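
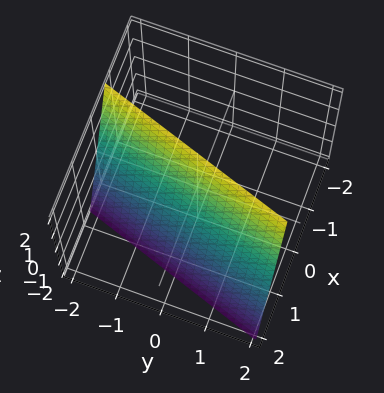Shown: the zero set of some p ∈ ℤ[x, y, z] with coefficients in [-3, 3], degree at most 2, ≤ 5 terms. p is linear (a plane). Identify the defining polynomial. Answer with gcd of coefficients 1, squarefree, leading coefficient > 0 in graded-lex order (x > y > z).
1. The degree is 1 — every cross-section is a straight line — this is a plane.
2. Checking where it meets the axes: it crosses the y-axis at the gridline y = -2; it meets the z-axis at z = 2 (among the integer gridlines).
3. Solving for integer coefficients yields p as stated.

3*x - y + z - 2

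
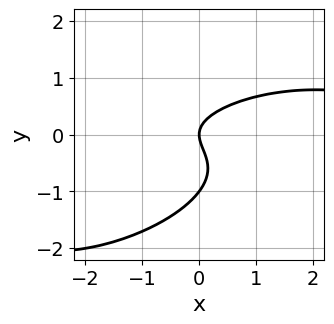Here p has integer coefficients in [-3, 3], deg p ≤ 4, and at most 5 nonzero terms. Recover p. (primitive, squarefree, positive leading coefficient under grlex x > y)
x^2*y - 2*x*y^2 + 3*y^3 + 3*y^2 - 2*x

Degree: a generic line meets the curve in up to 3 points, so deg p = 3.
Against the integer gridlines: it meets the x-axis at x = 0 (among the integer gridlines); the y-axis gridline crossings are at y ∈ {-1, 0}.
Together with the visible shape, these determine p as stated.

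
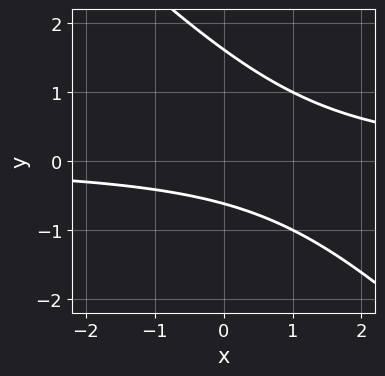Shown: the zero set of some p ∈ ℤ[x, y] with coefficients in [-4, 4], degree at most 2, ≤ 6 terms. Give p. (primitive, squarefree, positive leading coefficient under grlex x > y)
x*y + y^2 - y - 1

(a) The degree is 2 — no degree-1 curve has this shape.
(b) Observable constraints: it misses every integer gridline on the x-axis.
(c) Assembling these constraints gives the stated polynomial.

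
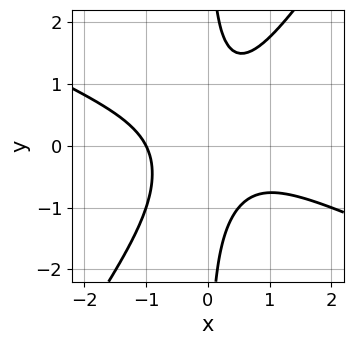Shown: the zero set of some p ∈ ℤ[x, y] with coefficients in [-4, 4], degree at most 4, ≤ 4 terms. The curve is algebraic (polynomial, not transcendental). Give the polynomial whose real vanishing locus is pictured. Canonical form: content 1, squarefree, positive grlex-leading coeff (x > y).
2*x^3 + 3*x^2*y - 3*x*y^2 + 2

The degree is 3 — a generic line meets the curve in up to 3 points.
Against the integer gridlines: it misses every integer gridline on the y-axis; it meets the x-axis at x = -1 (among the integer gridlines).
These observations pin down the coefficients.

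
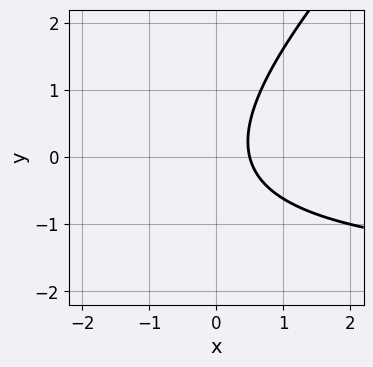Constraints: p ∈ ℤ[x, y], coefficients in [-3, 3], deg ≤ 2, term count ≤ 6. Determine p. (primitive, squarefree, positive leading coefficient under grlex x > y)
x*y - y^2 + 2*x - 1

(a) deg p = 2.
(b) Checking where it meets the axes: no y-intercept at any integer in the box.
(c) Matching integer coefficients to the picture gives p.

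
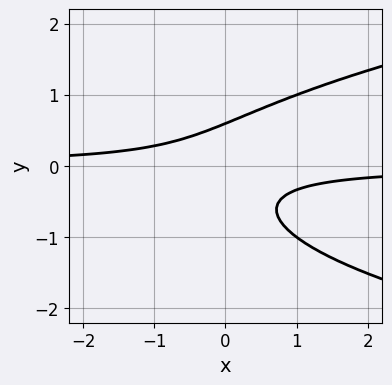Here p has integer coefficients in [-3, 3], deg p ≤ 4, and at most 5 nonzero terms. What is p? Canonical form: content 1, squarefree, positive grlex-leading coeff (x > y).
1. The degree is 3 — no degree-2 curve has this shape.
2. Checking where it meets the axes: the curve avoids every integer x-axis point in the box.
3. Assembling these constraints gives the stated polynomial.

3*y^3 - 3*x*y + y^2 - 1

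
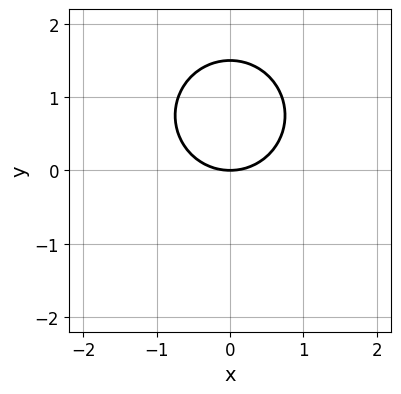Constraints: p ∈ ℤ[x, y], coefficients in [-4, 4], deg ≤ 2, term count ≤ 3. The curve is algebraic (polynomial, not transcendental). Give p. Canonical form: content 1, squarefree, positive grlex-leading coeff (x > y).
2*x^2 + 2*y^2 - 3*y

(a) deg p = 2. A generic line meets the curve in up to 2 points.
(b) Symmetries: mirror symmetry x ↦ −x ⇒ only even powers of x.
(c) Against the integer gridlines: it crosses the y-axis at the gridline y = 0; it crosses the x-axis at the gridline x = 0.
(d) Fitting integer coefficients to these (and the overall shape) gives p.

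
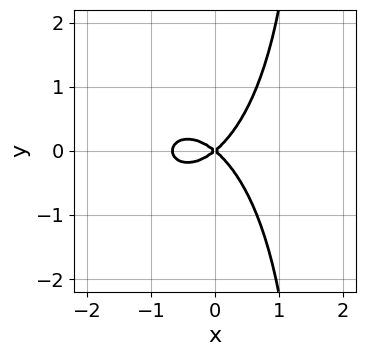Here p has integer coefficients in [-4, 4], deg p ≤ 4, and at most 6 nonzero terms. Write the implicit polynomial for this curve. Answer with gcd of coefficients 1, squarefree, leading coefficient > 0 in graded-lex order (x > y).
3*x^3 + 2*x*y^2 + 2*x^2 - 3*y^2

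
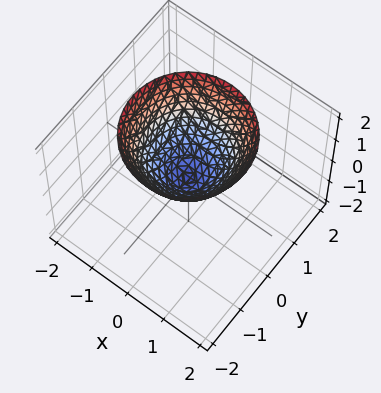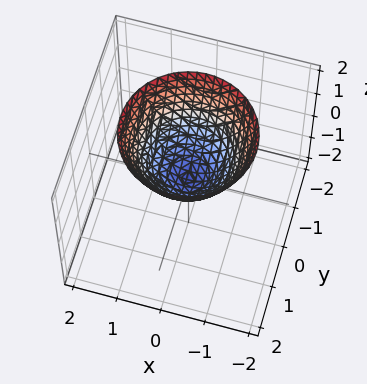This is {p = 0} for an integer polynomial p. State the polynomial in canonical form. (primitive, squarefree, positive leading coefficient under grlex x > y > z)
(a) deg p = 2. A paraboloid; a quadric.
(b) Symmetries: rotational symmetry about the z-axis ⇒ p depends on x, y only through x² + y².
(c) From the visible intercepts: it crosses the x-axis at the gridline x = 0; it meets the z-axis at z = 0 (among the integer gridlines).
(d) Matching integer coefficients to the picture gives p.

x^2 + y^2 - z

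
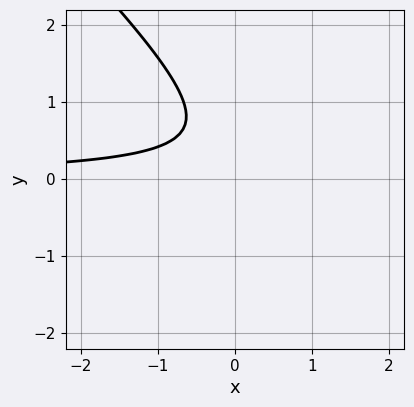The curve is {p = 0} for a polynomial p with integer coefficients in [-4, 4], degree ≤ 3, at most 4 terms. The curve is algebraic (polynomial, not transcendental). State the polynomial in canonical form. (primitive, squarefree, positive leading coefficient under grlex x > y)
3*x*y + 3*y^2 - 3*y + 2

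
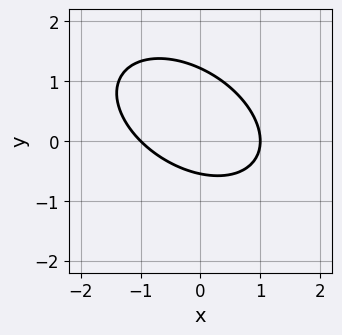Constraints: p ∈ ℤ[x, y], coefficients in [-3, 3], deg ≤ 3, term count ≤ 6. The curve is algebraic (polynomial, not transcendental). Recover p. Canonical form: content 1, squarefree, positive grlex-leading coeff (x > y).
1. deg p = 2.
2. Reading off the gridlines: among the integer gridlines, it crosses the x-axis at x ∈ {-1, 1}.
3. Matching integer coefficients to the picture gives p.

2*x^2 + 2*x*y + 3*y^2 - 2*y - 2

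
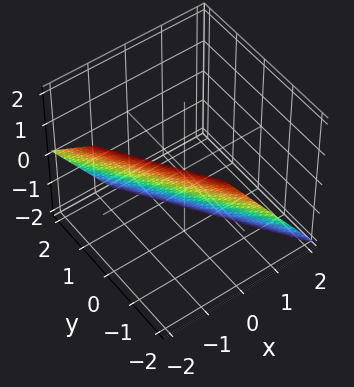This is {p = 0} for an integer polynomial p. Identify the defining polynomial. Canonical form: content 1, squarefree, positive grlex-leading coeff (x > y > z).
(a) The degree is 1 — every cross-section is a straight line — this is a plane.
(b) From the axis intercepts and sections: it meets the y-axis at y = -1 (among the integer gridlines); one z-axis crossing is at z = -1.
(c) Fitting integer coefficients to these (and the overall shape) gives p.

3*x + 2*y + 2*z + 2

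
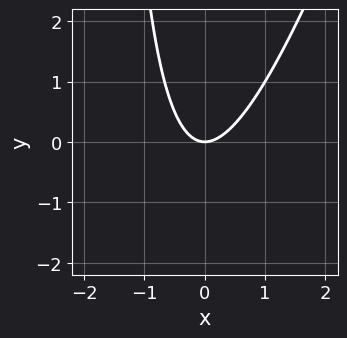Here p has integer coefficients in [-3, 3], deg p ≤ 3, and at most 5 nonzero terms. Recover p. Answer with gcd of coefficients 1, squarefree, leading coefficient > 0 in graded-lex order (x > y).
3*x^2 - x*y - 2*y

First, the degree is 2 — no degree-1 curve has this shape.
Then, against the integer gridlines: it crosses the x-axis at the gridline x = 0; one y-axis crossing is at y = 0.
Finally, the integer polynomial consistent with all of this is the stated p.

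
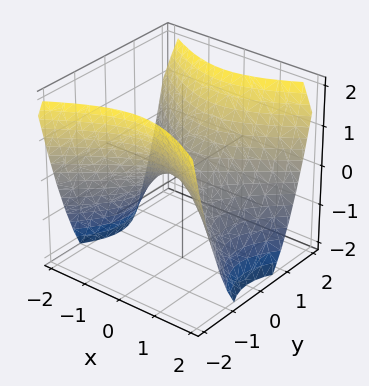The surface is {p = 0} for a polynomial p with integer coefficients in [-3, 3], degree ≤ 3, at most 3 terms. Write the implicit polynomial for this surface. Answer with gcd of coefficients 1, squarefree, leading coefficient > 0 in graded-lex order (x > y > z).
Degree: a saddle surface; a quadric, so deg p = 2.
Symmetries: mirror symmetry y ↦ −y ⇒ only even powers of y; mirror symmetry x ↦ −x ⇒ only even powers of x.
Observable constraints: it crosses the z-axis at the gridline z = 0; it crosses the x-axis at the gridline x = 0; it meets the y-axis at y = 0 (among the integer gridlines).
Solving for integer coefficients yields p as stated.

2*x^2 - 3*y^2 + 3*z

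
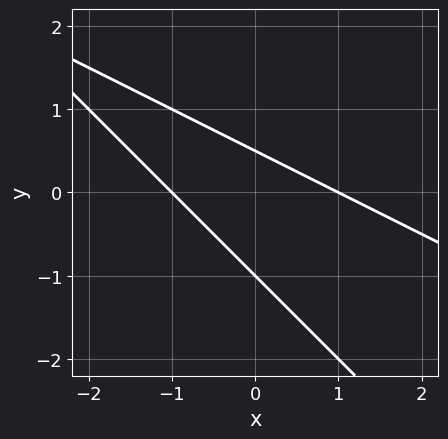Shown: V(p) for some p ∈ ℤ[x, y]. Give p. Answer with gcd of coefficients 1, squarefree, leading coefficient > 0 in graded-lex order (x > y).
x^2 + 3*x*y + 2*y^2 + y - 1

First, deg p = 2. No degree-1 curve has this shape.
Next, observable constraints: one y-axis crossing is at y = -1; among the integer gridlines, it crosses the x-axis at x ∈ {-1, 1}.
Finally, these observations pin down the coefficients.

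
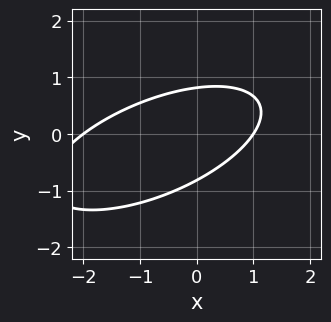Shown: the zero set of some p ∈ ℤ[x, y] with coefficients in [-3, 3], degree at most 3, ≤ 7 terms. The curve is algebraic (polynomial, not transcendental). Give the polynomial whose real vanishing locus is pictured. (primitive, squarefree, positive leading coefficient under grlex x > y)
x^2 - 2*x*y + 3*y^2 + x - 2

deg p = 2. The shape is more complex than any degree-1 curve.
Checking where it meets the axes: among the integer gridlines, it crosses the x-axis at x ∈ {-2, 1}.
Matching integer coefficients to the picture gives p.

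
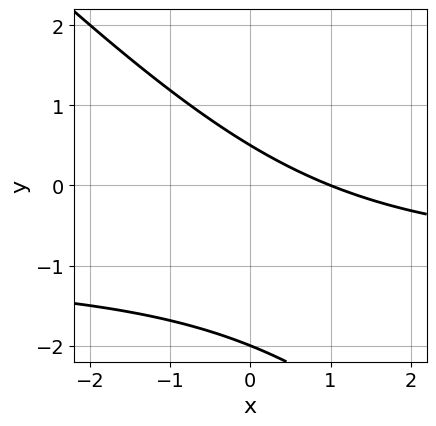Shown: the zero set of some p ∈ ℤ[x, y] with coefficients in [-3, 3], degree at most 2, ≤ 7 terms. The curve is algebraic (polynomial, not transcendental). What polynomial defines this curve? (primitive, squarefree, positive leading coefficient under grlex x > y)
2*x*y + 2*y^2 + 2*x + 3*y - 2

First, deg p = 2. The shape is more complex than any degree-1 curve.
Then, from the visible intercepts: one y-axis crossing is at y = -2; it meets the x-axis at x = 1 (among the integer gridlines).
Finally, assembling these constraints gives the stated polynomial.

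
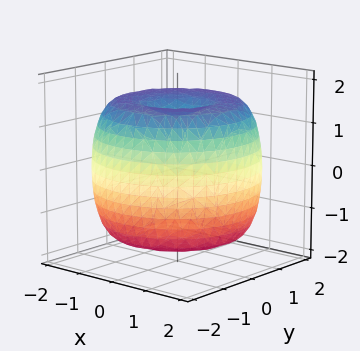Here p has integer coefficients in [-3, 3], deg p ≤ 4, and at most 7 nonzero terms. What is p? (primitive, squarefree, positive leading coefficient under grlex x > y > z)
x^4 + 2*x^2*y^2 + y^4 - 3*x^2 - 3*y^2 + 2*z^2 - 3

(a) deg p = 4. The shape is more complex than any degree-3 surface.
(b) Symmetries: every cross-section ⟂ z is a circle, so x, y appear only via x² + y².
(c) From the axis intercepts and sections: a circular section at z = 1 has radius between 1 and 2.
(d) Matching integer coefficients to the picture gives p.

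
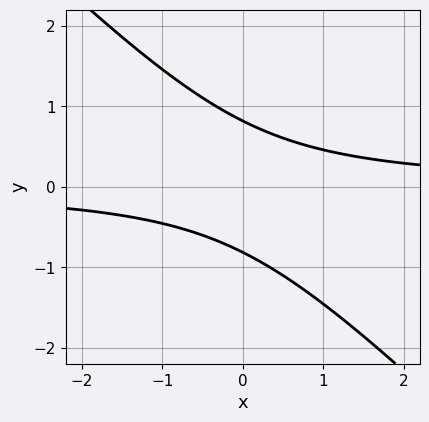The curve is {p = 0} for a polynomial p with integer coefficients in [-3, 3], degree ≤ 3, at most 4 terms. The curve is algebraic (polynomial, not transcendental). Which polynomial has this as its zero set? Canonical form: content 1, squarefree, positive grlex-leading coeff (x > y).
3*x*y + 3*y^2 - 2

1. The degree is 2 — a generic line meets the curve in up to 2 points.
2. From the visible intercepts: no x-intercept at any integer in the box.
3. Putting this together gives p.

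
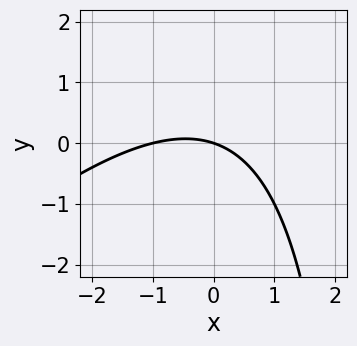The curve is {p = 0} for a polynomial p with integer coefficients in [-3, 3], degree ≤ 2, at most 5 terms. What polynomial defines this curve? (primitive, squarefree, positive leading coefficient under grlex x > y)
x^2 - x*y + x + 3*y

1. deg p = 2. A generic line meets the curve in up to 2 points.
2. Observable constraints: among the integer gridlines, it crosses the x-axis at x ∈ {-1, 0}; it crosses the y-axis at the gridline y = 0.
3. The integer polynomial consistent with all of this is the stated p.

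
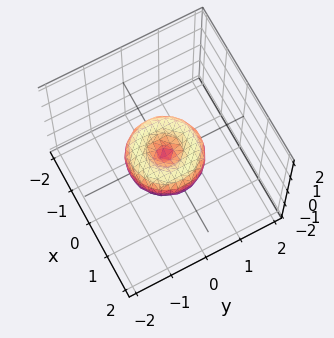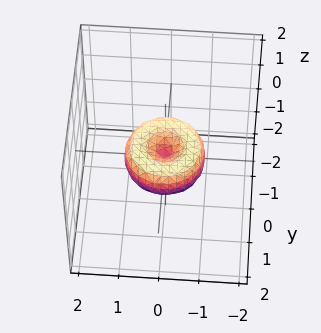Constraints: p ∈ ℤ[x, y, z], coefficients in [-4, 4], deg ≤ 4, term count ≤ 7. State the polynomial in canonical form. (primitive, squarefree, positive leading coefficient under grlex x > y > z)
x^4 + 2*x^2*y^2 + y^4 - x^2 - y^2 + z^2

(a) Degree: no degree-3 surface has this shape, so deg p = 4.
(b) By symmetry, every cross-section ⟂ z is a circle, so x, y appear only via x² + y².
(c) From the visible intercepts: among the integer gridlines, it crosses the y-axis at y ∈ {-1, 0, 1}; a circular section at z = 0 has radius exactly 1; it crosses the z-axis at the gridline z = 0.
(d) These observations pin down the coefficients.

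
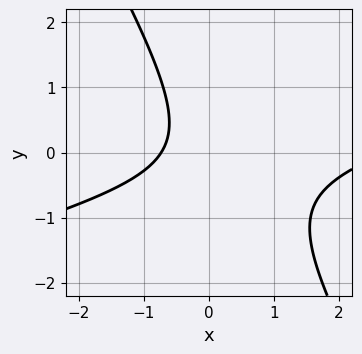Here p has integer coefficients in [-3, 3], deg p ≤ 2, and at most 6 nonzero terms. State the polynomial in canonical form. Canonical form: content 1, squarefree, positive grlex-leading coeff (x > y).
x^2 - 3*x*y - 2*y^2 - 2*x - 2

1. deg p = 2. A generic line meets the curve in up to 2 points.
2. Observable constraints: no y-intercept at any integer in the box.
3. Together with the visible shape, these determine p as stated.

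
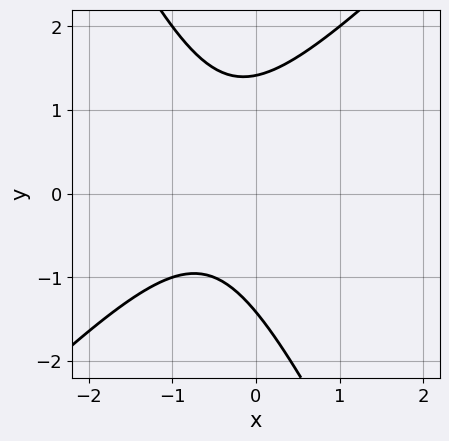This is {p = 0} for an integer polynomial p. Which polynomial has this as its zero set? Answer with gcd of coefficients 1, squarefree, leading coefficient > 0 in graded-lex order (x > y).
deg p = 2.
Reading off the gridlines: the curve avoids every integer x-axis point in the box.
Fitting integer coefficients to these (and the overall shape) gives p.

2*x^2 - x*y - y^2 + 2*x + 2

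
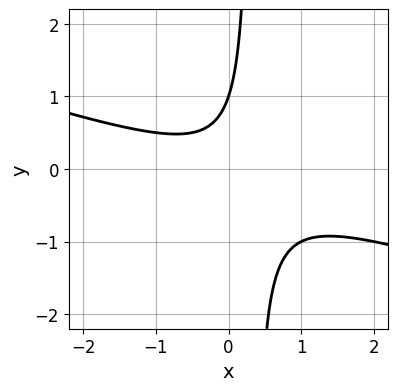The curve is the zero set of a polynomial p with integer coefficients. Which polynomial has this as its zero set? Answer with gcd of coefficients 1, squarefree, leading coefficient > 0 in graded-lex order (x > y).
x^2 + 3*x*y - y + 1

(a) Degree: a generic line meets the curve in up to 2 points, so deg p = 2.
(b) Checking where it meets the axes: the curve avoids every integer x-axis point in the box; one y-axis crossing is at y = 1.
(c) Solving for integer coefficients yields p as stated.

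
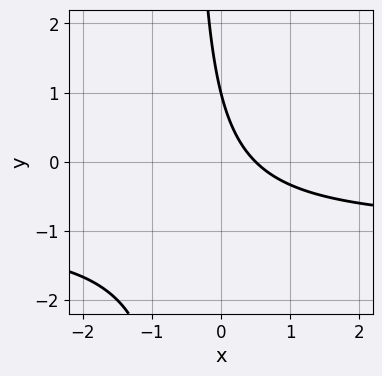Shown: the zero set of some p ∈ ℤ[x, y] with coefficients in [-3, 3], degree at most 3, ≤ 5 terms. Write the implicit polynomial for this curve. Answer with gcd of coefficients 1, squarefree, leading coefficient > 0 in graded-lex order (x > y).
deg p = 2.
Checking where it meets the axes: it crosses the y-axis at the gridline y = 1.
These observations pin down the coefficients.

2*x*y + 2*x + y - 1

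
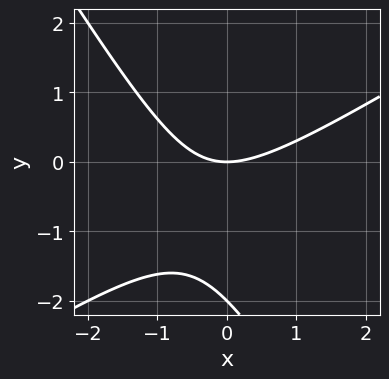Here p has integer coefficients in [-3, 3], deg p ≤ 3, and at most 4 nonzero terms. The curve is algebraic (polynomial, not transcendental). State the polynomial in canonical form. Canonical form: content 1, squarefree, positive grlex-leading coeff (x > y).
x^2 - x*y - y^2 - 2*y

The degree is 2 — no degree-1 curve has this shape.
Against the integer gridlines: one x-axis crossing is at x = 0; among the integer gridlines, it crosses the y-axis at y ∈ {-2, 0}.
Putting this together gives p.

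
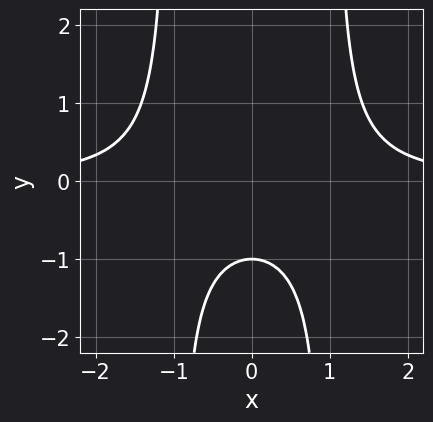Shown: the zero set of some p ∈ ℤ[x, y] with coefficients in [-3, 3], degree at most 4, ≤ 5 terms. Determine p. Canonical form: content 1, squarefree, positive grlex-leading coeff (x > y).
x^2*y - y - 1

First, deg p = 3. No degree-2 curve has this shape.
Next, symmetries: it's symmetric under x → −x, forcing even powers of x.
Then, from the visible intercepts: it meets the y-axis at y = -1 (among the integer gridlines); no x-intercept at any integer in the box.
Finally, putting this together gives p.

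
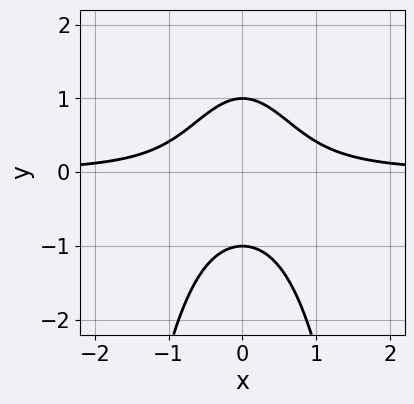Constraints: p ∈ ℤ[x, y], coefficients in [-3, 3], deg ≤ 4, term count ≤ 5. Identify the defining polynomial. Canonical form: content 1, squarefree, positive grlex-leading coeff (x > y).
First, the degree is 3 — no degree-2 curve has this shape.
Then, symmetries: the x ↦ −x reflection is a symmetry, so x appears only in even powers.
Then, observable constraints: the y-axis gridline crossings are at y ∈ {-1, 1}; no x-intercept at any integer in the box.
Finally, the integer polynomial consistent with all of this is the stated p.

2*x^2*y + y^2 - 1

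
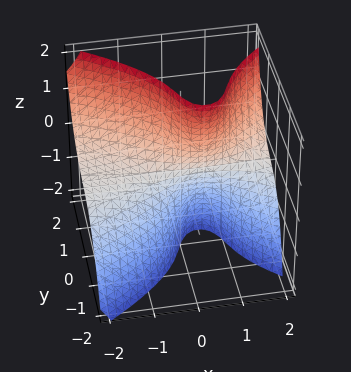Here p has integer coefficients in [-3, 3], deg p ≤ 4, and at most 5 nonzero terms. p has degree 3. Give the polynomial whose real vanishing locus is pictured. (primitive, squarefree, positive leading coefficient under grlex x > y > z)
Degree: a generic line meets the surface in up to 3 points, so deg p = 3.
Observable constraints: it meets the y-axis at y = 0 (among the integer gridlines); every point of the z-axis in the box is on the surface; the visible x-axis segment lies entirely on the surface.
Solving for integer coefficients yields p as stated.

x^2*z - y^3 - x*z - y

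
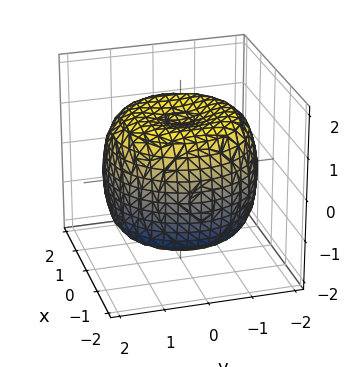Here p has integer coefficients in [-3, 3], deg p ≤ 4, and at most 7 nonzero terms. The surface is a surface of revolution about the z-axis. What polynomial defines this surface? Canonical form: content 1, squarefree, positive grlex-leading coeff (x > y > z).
First, the degree is 4 — no degree-3 surface has this shape.
Then, by symmetry, every cross-section ⟂ z is a circle, so x, y appear only via x² + y².
Then, checking where it meets the axes: a circular section at z = 1 has radius between 1 and 2.
Finally, putting this together gives p.

x^4 + 2*x^2*y^2 + y^4 - 2*x^2 - 2*y^2 + 2*z^2 - 3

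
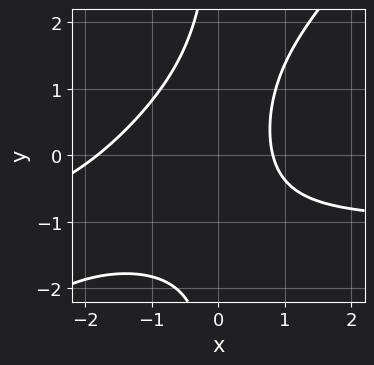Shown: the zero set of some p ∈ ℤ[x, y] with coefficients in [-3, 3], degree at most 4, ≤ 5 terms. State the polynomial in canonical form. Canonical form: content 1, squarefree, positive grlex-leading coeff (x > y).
2*x^2*y - 2*x*y^2 + 2*x^2 + 2*x - 3

First, the degree is 3 — no degree-2 curve has this shape.
Then, observable constraints: no y-intercept at any integer in the box.
Finally, putting this together gives p.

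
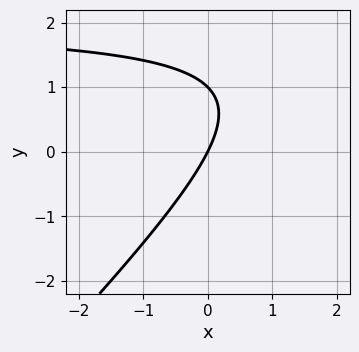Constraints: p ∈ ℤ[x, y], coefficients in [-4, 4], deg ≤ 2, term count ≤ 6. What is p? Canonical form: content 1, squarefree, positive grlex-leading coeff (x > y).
x*y - y^2 - 2*x + y

Degree: a generic line meets the curve in up to 2 points, so deg p = 2.
Observable constraints: one x-axis crossing is at x = 0; among the integer gridlines, it crosses the y-axis at y ∈ {0, 1}.
Assembling these constraints gives the stated polynomial.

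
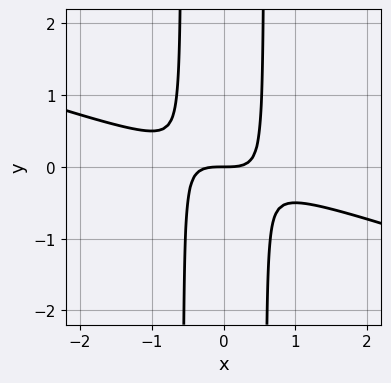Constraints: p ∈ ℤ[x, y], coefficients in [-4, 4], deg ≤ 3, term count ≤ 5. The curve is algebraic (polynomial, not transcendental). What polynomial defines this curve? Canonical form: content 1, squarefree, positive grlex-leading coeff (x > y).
First, deg p = 3.
Next, against the integer gridlines: it meets the x-axis at x = 0 (among the integer gridlines); it crosses the y-axis at the gridline y = 0.
Finally, matching integer coefficients to the picture gives p.

x^3 + 3*x^2*y - y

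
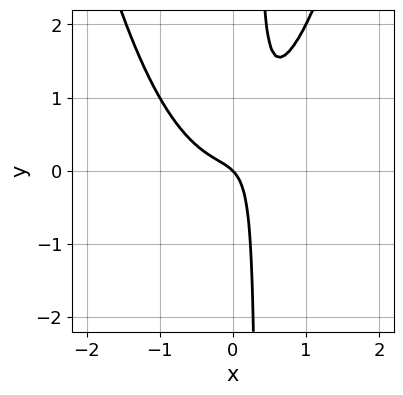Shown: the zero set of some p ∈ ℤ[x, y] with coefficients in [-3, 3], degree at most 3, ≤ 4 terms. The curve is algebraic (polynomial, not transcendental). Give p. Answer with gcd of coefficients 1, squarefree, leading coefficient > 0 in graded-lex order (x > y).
3*x^3 - 3*x*y + x + y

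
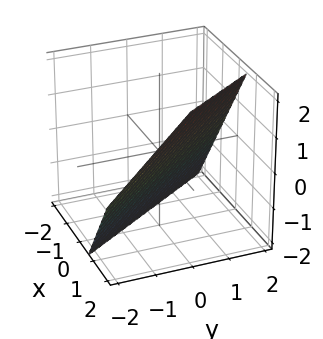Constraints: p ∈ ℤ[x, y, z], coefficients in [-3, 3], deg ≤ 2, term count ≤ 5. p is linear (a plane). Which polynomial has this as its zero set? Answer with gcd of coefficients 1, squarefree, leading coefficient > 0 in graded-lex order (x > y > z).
Degree: the surface is flat (a plane), so deg p = 1.
Checking where it meets the axes: it crosses the y-axis at the gridline y = 1; it crosses the z-axis at the gridline z = -1.
Putting this together gives p.

3*x + 2*y - 2*z - 2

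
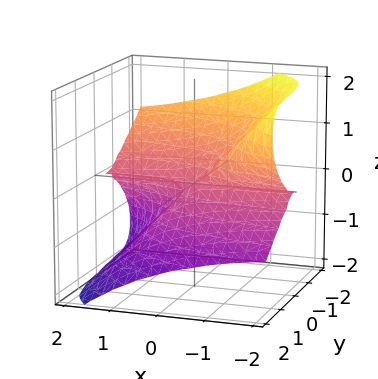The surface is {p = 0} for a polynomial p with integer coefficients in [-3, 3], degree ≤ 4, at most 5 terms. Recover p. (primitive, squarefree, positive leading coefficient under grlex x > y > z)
1. deg p = 3. A generic line meets the surface in up to 3 points.
2. Observable constraints: the visible x-axis segment lies entirely on the surface; it meets the z-axis at z = 0 (among the integer gridlines).
3. Putting this together gives p.

3*x*z^2 + y^3 + 3*z^3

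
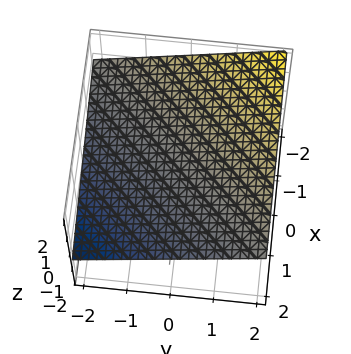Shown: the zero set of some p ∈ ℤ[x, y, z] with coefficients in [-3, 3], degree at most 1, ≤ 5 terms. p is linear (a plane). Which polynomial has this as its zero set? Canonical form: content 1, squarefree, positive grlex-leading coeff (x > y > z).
deg p = 1. The surface is flat (a plane).
Checking where it meets the axes: one y-axis crossing is at y = -2; one x-axis crossing is at x = 2.
These observations pin down the coefficients.

x - y + 3*z - 2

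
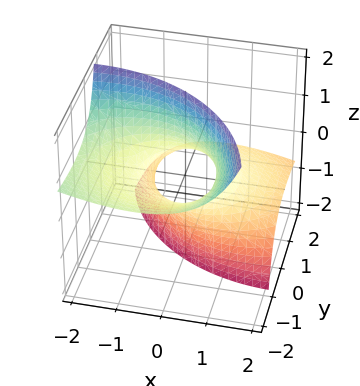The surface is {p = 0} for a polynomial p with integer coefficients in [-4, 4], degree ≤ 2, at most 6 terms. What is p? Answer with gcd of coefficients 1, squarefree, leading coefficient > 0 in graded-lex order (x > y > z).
x^2 + 2*x*z + y^2 + 3*y*z - 1

deg p = 2. A generic line meets the surface in up to 2 points.
Reading off the gridlines: among the integer gridlines, it crosses the x-axis at x ∈ {-1, 1}; no z-intercept at any integer in the box; among the integer gridlines, it crosses the y-axis at y ∈ {-1, 1}.
Matching integer coefficients to the picture gives p.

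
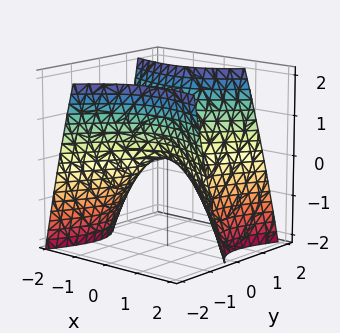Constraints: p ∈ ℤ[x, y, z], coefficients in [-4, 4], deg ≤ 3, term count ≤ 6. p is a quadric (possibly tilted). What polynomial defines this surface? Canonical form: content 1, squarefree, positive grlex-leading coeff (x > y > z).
2*x^2 + 3*x*y - 3*y^2 + 3*z

1. deg p = 2. No degree-1 surface has this shape.
2. Against the integer gridlines: it meets the z-axis at z = 0 (among the integer gridlines); it crosses the x-axis at the gridline x = 0; it meets the y-axis at y = 0 (among the integer gridlines).
3. Fitting integer coefficients to these (and the overall shape) gives p.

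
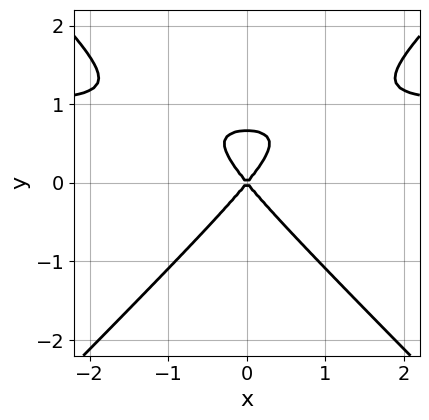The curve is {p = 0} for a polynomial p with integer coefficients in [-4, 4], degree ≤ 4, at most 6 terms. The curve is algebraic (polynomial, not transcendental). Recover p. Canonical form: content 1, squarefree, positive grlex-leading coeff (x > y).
3*x^2*y - 3*y^3 - 3*x^2 + 2*y^2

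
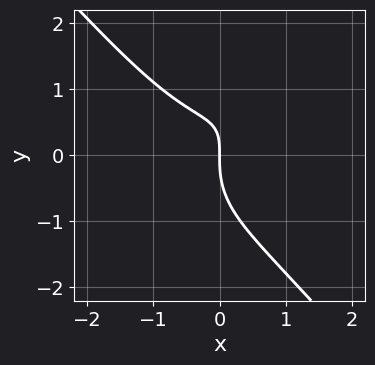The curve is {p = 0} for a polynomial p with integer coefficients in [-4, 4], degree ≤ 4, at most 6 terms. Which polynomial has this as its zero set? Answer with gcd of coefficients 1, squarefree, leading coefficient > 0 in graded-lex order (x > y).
3*x^3 + 2*y^3 - 3*x*y + 3*x

1. deg p = 3. The shape is more complex than any degree-2 curve.
2. From the axis intercepts and sections: one y-axis crossing is at y = 0; it crosses the x-axis at the gridline x = 0.
3. Solving for integer coefficients yields p as stated.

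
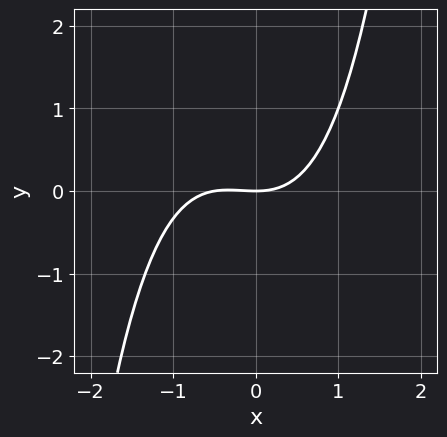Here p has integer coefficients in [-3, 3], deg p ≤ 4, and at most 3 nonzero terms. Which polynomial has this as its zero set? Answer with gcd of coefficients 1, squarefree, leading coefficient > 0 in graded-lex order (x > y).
First, degree: a generic line meets the curve in up to 3 points, so deg p = 3.
Then, observable constraints: it meets the x-axis at x = 0 (among the integer gridlines); it crosses the y-axis at the gridline y = 0.
Finally, together with the visible shape, these determine p as stated.

2*x^3 + x^2 - 3*y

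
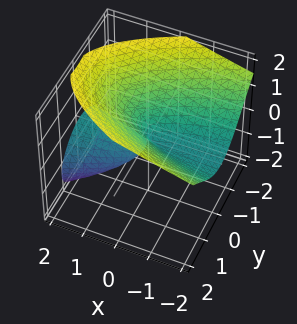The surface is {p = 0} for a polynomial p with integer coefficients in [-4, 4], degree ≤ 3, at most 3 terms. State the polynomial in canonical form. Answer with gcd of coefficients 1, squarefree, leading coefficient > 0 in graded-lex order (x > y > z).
z^3 - 2*x*z - 2*y^2

The picture has 2 separate pieces. They look like related sheets of one shape, so recover p as a whole.
deg p = 3. No degree-2 surface has this shape.
From the visible intercepts: it crosses the z-axis at the gridline z = 0; the visible x-axis segment lies entirely on the surface.
Solving for integer coefficients yields p as stated.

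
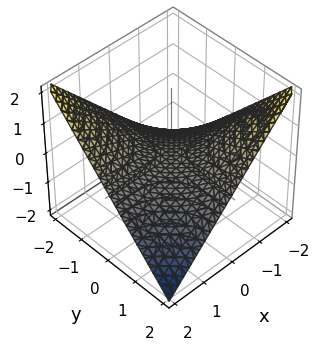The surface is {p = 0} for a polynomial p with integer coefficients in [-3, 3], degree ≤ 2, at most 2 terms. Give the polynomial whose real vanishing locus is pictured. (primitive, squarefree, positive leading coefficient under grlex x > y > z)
First, degree: a saddle surface; a quadric, so deg p = 2.
Then, against the integer gridlines: every point of the y-axis in the box is on the surface; the visible x-axis segment lies entirely on the surface; one z-axis crossing is at z = 0.
Finally, the integer polynomial consistent with all of this is the stated p.

x*y + 2*z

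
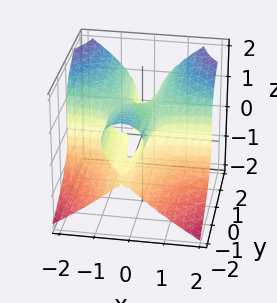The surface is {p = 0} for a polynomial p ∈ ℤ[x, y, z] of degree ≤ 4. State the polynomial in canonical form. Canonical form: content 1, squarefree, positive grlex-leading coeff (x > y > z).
First, deg p = 3.
Next, reading off the gridlines: every point of the y-axis in the box is on the surface; one z-axis crossing is at z = 1.
Finally, fitting integer coefficients to these (and the overall shape) gives p.

3*x^2*y - 3*z^3 + x*y - y*z + 3*z^2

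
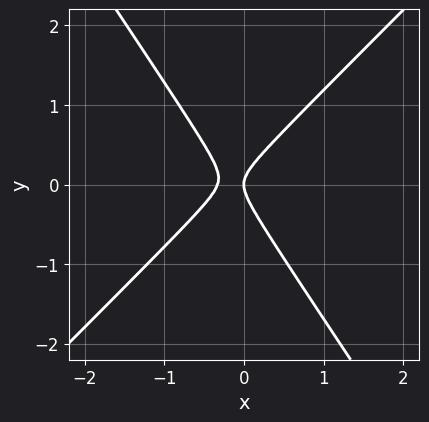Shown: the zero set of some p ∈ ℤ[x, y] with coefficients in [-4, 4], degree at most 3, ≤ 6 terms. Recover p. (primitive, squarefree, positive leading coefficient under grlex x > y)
3*x^2 - x*y - 2*y^2 + x

(a) deg p = 2. A generic line meets the curve in up to 2 points.
(b) Observable constraints: it crosses the y-axis at the gridline y = 0; one x-axis crossing is at x = 0.
(c) Putting this together gives p.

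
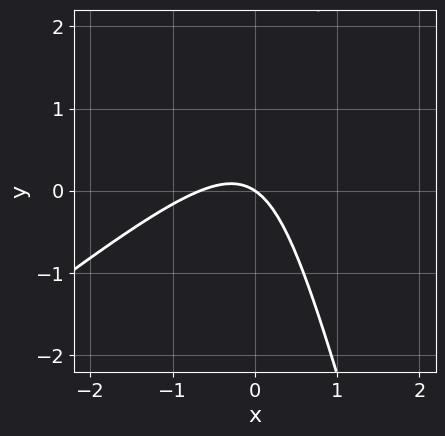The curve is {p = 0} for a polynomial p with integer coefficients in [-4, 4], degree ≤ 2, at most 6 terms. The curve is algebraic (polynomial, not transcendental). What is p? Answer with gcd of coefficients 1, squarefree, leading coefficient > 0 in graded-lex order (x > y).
3*x^2 - 3*x*y - y^2 + 2*x + 3*y

(a) deg p = 2.
(b) Observable constraints: it meets the x-axis at x = 0 (among the integer gridlines); it crosses the y-axis at the gridline y = 0.
(c) Assembling these constraints gives the stated polynomial.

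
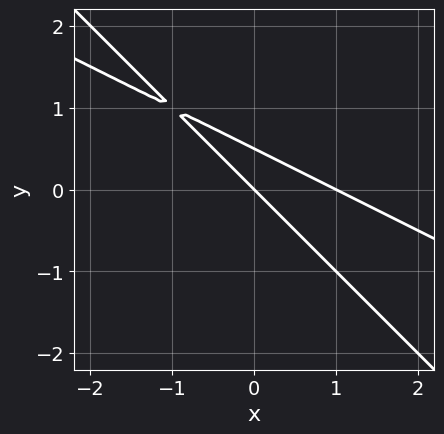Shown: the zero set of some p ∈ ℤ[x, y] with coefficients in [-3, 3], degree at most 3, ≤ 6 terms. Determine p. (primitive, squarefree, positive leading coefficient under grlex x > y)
(a) The degree is 2 — the shape is more complex than any degree-1 curve.
(b) Observable constraints: it crosses the y-axis at the gridline y = 0; the x-axis gridline crossings are at x ∈ {0, 1}.
(c) Fitting integer coefficients to these (and the overall shape) gives p.

x^2 + 3*x*y + 2*y^2 - x - y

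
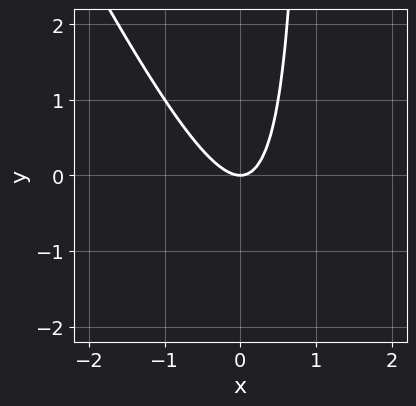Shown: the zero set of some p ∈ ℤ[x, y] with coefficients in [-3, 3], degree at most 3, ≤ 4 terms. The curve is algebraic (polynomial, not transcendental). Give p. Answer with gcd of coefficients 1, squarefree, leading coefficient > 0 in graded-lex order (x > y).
2*x^2 + x*y - y

First, the degree is 2 — a generic line meets the curve in up to 2 points.
Next, from the visible intercepts: it crosses the x-axis at the gridline x = 0; it meets the y-axis at y = 0 (among the integer gridlines).
Finally, these observations pin down the coefficients.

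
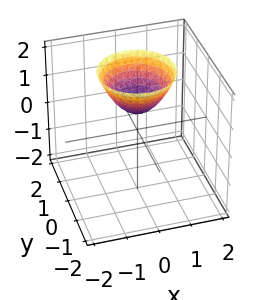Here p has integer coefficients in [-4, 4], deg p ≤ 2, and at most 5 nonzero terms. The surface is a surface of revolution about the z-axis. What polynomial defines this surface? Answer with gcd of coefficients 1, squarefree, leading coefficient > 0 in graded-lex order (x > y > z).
3*x^2 + 3*y^2 - 3*z + 2

First, deg p = 2. A generic line meets the surface in up to 2 points.
Next, symmetry: the surface is invariant under rotation about z: p = q(x² + y², z).
Next, against the integer gridlines: it misses every integer gridline on the x-axis; it misses every integer gridline on the y-axis; a circular section at z = 2 has radius between 1 and 2.
Finally, assembling these constraints gives the stated polynomial.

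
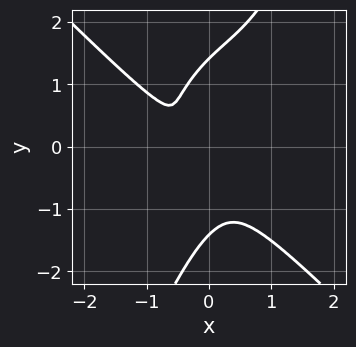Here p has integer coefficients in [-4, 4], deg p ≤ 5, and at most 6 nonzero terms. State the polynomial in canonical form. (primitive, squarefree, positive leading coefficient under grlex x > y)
3*x^4 + 2*x*y^3 - y^4 - 3*x^2*y + 2*y^2

1. The degree is 4 — the shape is more complex than any degree-3 curve.
2. Matching integer coefficients to the picture gives p.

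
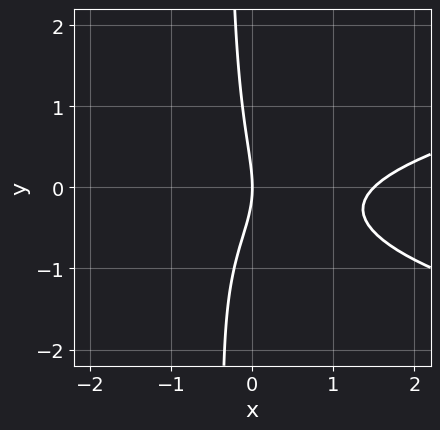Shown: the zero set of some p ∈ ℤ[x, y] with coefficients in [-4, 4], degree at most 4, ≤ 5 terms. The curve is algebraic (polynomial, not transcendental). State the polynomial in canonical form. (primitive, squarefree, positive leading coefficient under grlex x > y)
3*x*y^2 - 2*x^2 + 2*x*y + y^2 + 3*x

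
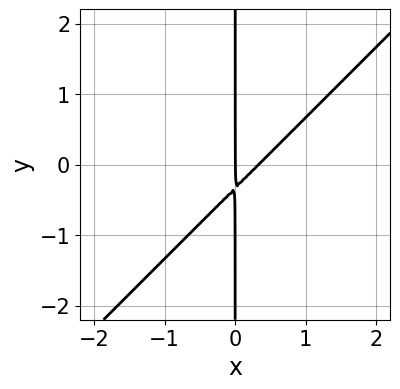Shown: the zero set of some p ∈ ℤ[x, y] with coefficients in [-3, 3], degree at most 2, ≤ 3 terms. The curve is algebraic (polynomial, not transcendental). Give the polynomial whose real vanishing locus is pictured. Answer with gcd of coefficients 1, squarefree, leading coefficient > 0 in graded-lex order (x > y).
3*x^2 - 3*x*y - x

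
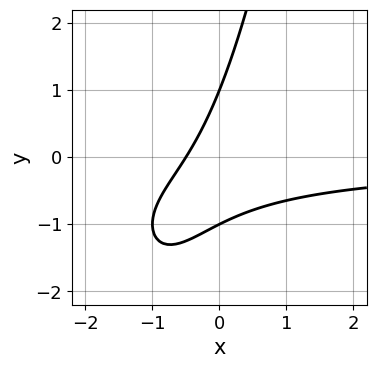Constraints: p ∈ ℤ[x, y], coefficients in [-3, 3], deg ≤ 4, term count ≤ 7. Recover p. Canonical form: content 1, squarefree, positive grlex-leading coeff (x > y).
First, degree: a generic line meets the curve in up to 3 points, so deg p = 3.
Then, reading off the gridlines: the y-axis gridline crossings are at y ∈ {-1, 1}.
Finally, putting this together gives p.

x^2*y + 3*x*y - y^2 + 2*x + 1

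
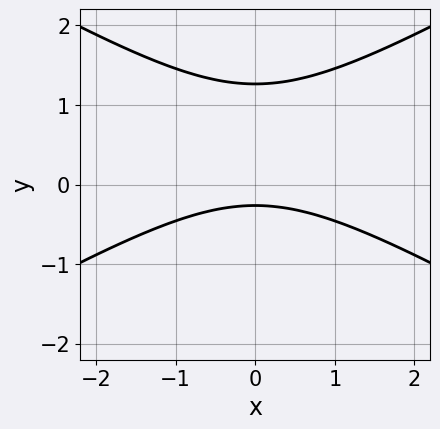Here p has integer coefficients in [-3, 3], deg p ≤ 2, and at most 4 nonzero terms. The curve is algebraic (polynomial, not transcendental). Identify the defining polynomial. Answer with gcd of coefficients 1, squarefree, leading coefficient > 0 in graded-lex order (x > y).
First, deg p = 2. No degree-1 curve has this shape.
Then, symmetries: the x ↦ −x reflection is a symmetry, so x appears only in even powers.
Then, observable constraints: no x-intercept at any integer in the box.
Finally, fitting integer coefficients to these (and the overall shape) gives p.

x^2 - 3*y^2 + 3*y + 1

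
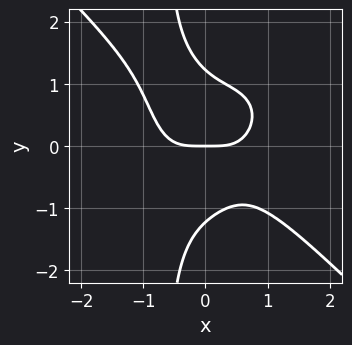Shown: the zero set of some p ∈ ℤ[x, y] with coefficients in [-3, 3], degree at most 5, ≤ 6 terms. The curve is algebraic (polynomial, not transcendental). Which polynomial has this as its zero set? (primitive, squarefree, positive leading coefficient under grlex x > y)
3*x^4 + 3*x*y^3 + 2*y^3 - 3*y

1. deg p = 4. A generic line meets the curve in up to 4 points.
2. Observable constraints: one x-axis crossing is at x = 0; it meets the y-axis at y = 0 (among the integer gridlines).
3. These observations pin down the coefficients.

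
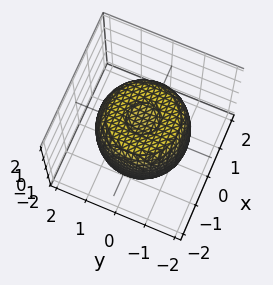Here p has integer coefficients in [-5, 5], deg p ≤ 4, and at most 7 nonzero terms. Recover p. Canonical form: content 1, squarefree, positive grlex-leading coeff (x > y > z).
2*x^4 + 4*x^2*y^2 + 2*y^4 - 3*x^2 - 3*y^2 + 2*z^2 - 2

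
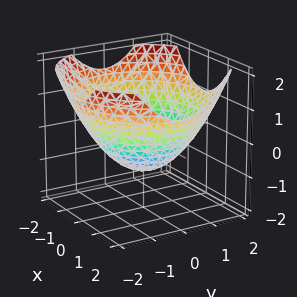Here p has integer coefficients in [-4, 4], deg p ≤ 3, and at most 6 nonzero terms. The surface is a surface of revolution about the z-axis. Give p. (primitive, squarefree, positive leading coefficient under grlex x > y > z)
The degree is 2 — no degree-1 surface has this shape.
By symmetry, every cross-section ⟂ z is a circle, so x, y appear only via x² + y².
Checking where it meets the axes: a circular section at z = 0 has radius between 1 and 2; one z-axis crossing is at z = -1.
Fitting integer coefficients to these (and the overall shape) gives p.

x^2 + y^2 - 2*z - 2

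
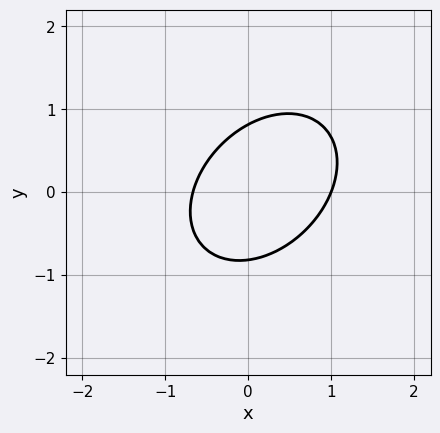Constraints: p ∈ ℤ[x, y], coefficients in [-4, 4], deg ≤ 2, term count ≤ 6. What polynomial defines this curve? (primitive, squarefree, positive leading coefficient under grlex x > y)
3*x^2 - 2*x*y + 3*y^2 - x - 2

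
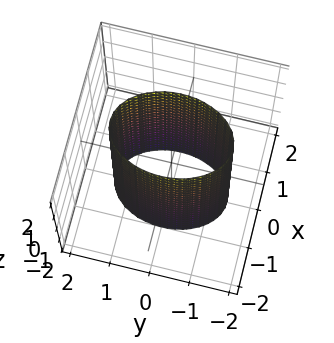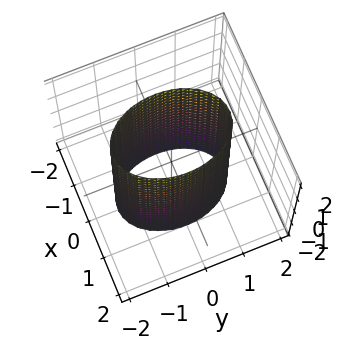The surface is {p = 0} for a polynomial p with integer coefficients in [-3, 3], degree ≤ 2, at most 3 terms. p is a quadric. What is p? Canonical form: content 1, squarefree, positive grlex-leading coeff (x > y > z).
2*x^2 + y^2 - 2

First, deg p = 2.
Next, symmetries: the y ↦ −y reflection is a symmetry, so y appears only in even powers; mirror symmetry z ↦ −z ⇒ only even powers of z; the x ↦ −x reflection is a symmetry, so x appears only in even powers.
Then, observable constraints: the x-axis gridline crossings are at x ∈ {-1, 1}; the surface avoids every integer z-axis point in the box.
Finally, these observations pin down the coefficients.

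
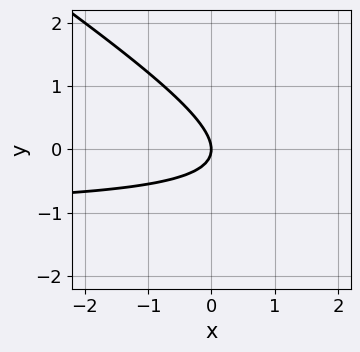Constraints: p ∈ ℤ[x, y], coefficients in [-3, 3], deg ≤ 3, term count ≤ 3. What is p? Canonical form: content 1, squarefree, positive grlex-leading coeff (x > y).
2*x*y + 3*y^2 + 2*x

First, deg p = 2. A generic line meets the curve in up to 2 points.
Then, reading off the gridlines: it crosses the x-axis at the gridline x = 0; it crosses the y-axis at the gridline y = 0.
Finally, assembling these constraints gives the stated polynomial.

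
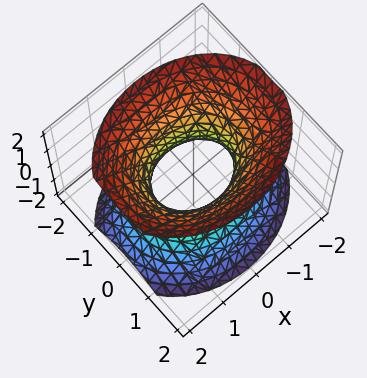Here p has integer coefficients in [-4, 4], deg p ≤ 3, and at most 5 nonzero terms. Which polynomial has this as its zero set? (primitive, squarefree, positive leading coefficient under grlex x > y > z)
deg p = 2.
Symmetries: it's symmetric under z → −z, forcing even powers of z; the x ↦ −x reflection is a symmetry, so x appears only in even powers; mirror symmetry y ↦ −y ⇒ only even powers of y.
From the axis intercepts and sections: among the integer gridlines, it crosses the x-axis at x ∈ {-1, 1}; no z-intercept at any integer in the box.
Fitting integer coefficients to these (and the overall shape) gives p.

2*x^2 + 3*y^2 - 2*z^2 - 2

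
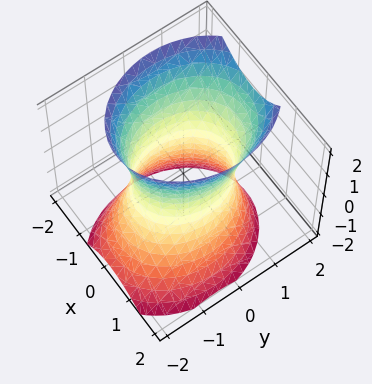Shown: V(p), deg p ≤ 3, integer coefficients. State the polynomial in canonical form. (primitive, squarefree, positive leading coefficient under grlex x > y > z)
3*x^2 + x*z + 2*y^2 - y*z - z^2 - 3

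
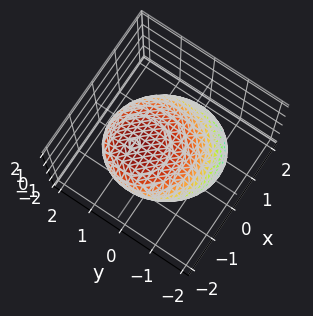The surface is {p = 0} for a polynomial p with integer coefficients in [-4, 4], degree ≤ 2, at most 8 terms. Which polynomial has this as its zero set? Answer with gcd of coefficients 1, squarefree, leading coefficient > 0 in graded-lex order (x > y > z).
x^2 + x*z + y^2 - y*z + 2*z^2 - 2

(a) deg p = 2.
(b) Reading off the gridlines: among the integer gridlines, it crosses the z-axis at z ∈ {-1, 1}.
(c) Together with the visible shape, these determine p as stated.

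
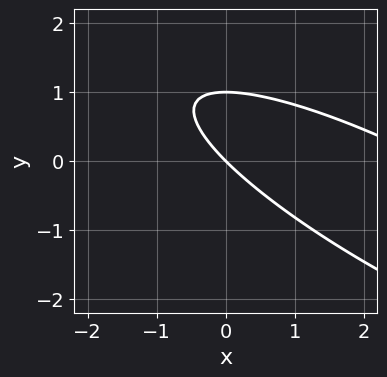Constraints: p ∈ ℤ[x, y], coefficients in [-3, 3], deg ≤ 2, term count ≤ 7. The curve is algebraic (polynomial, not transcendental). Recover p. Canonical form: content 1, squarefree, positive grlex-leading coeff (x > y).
1. Degree: the shape is more complex than any degree-1 curve, so deg p = 2.
2. Observable constraints: it crosses the x-axis at the gridline x = 0; among the integer gridlines, it crosses the y-axis at y ∈ {0, 1}.
3. Fitting integer coefficients to these (and the overall shape) gives p.

x^2 + 3*x*y + 3*y^2 - 3*x - 3*y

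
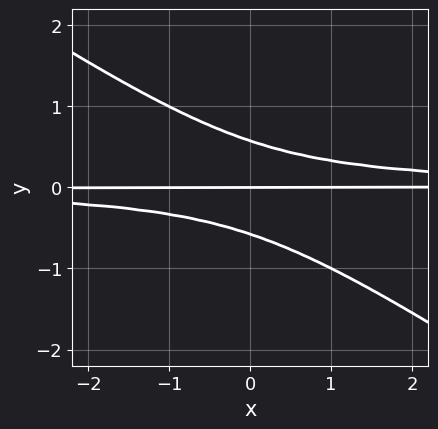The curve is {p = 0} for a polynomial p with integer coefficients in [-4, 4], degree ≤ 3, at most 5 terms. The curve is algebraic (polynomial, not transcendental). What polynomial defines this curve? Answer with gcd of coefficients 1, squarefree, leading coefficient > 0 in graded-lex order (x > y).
First, deg p = 3. The shape is more complex than any degree-2 curve.
Next, from the axis intercepts and sections: it meets the y-axis at y = 0 (among the integer gridlines); every point of the x-axis in the box is on the curve.
Finally, together with the visible shape, these determine p as stated.

2*x*y^2 + 3*y^3 - y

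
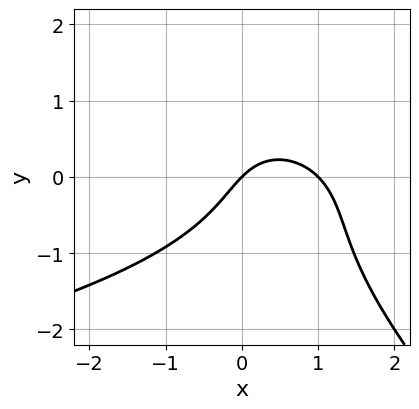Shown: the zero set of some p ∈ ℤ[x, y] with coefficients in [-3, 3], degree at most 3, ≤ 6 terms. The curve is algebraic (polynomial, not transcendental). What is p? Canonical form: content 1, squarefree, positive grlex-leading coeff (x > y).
First, deg p = 3. No degree-2 curve has this shape.
Next, from the axis intercepts and sections: one y-axis crossing is at y = 0; the x-axis gridline crossings are at x ∈ {0, 1}.
Finally, these observations pin down the coefficients.

2*x*y^2 + 2*y^3 + 3*x^2 - 3*x + 3*y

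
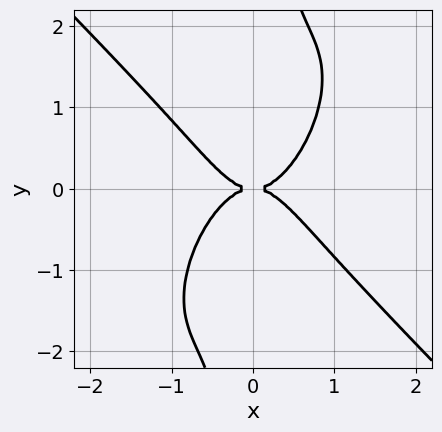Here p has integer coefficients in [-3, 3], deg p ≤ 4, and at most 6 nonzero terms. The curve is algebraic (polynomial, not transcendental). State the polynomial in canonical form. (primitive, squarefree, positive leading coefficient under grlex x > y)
2*x^4 - x^2*y^2 + x*y^3 - y^2

First, the degree is 4 — a generic line meets the curve in up to 4 points.
Then, from the axis intercepts and sections: it meets the x-axis at x = 0 (among the integer gridlines); one y-axis crossing is at y = 0.
Finally, solving for integer coefficients yields p as stated.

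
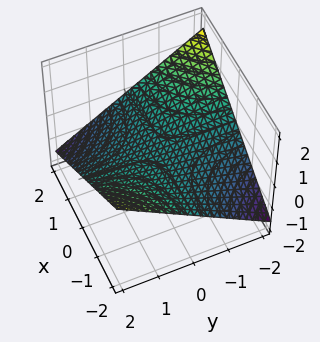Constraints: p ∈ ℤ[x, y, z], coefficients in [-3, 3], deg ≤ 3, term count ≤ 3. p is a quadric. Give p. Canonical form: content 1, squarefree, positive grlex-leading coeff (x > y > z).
1. deg p = 2. A hyperbolic paraboloid; a quadric.
2. Reading off the gridlines: it crosses the z-axis at the gridline z = 0; every point of the y-axis in the box is on the surface; every point of the x-axis in the box is on the surface.
3. These observations pin down the coefficients.

x*y + 3*z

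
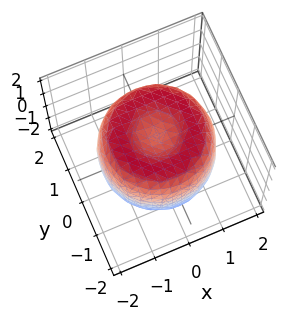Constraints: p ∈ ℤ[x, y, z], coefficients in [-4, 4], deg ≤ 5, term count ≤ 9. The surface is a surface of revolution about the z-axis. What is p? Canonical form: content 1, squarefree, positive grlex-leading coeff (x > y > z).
x^4 + 2*x^2*y^2 + y^4 - 2*x^2 - 2*y^2 + z^2 - 1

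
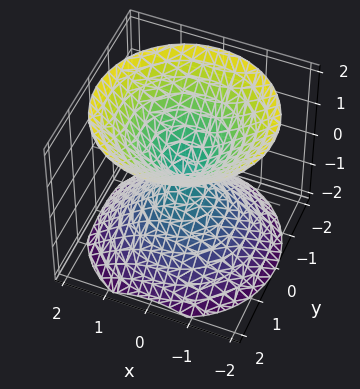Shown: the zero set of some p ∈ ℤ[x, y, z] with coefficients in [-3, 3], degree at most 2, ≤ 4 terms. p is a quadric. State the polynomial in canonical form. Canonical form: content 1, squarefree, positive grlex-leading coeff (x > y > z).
x^2 + y^2 - z^2

1. The picture has 2 separate pieces. Treating them together as one polynomial.
2. Degree: two nappes meeting at a single point; a quadric, so deg p = 2.
3. Symmetries: mirror symmetry z ↦ −z ⇒ only even powers of z; the z-axis is an axis of rotation, so x and y enter only as x² + y².
4. Reading off the gridlines: a circular section at z = 1 has radius exactly 1; it crosses the y-axis at the gridline y = 0; it meets the z-axis at z = 0 (among the integer gridlines); it crosses the x-axis at the gridline x = 0.
5. Fitting integer coefficients to these (and the overall shape) gives p.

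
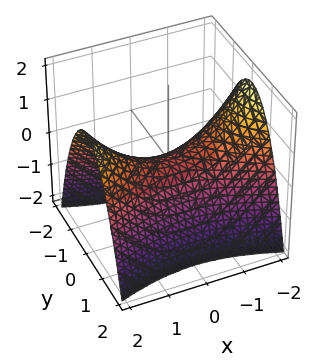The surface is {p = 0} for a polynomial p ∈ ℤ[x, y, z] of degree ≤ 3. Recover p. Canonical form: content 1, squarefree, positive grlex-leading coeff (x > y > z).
x^2 - 3*y^2 - 3*z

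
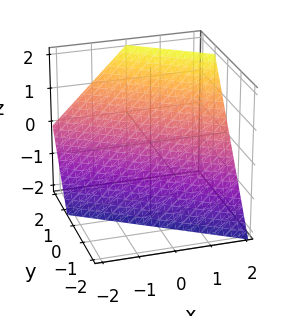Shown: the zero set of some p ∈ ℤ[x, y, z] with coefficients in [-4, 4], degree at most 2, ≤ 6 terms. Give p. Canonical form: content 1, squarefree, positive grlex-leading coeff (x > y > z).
2*x + 3*y - 2*z - 2

(a) deg p = 1. Every cross-section is a straight line — this is a plane.
(b) Checking where it meets the axes: it crosses the z-axis at the gridline z = -1; it crosses the x-axis at the gridline x = 1.
(c) Fitting integer coefficients to these (and the overall shape) gives p.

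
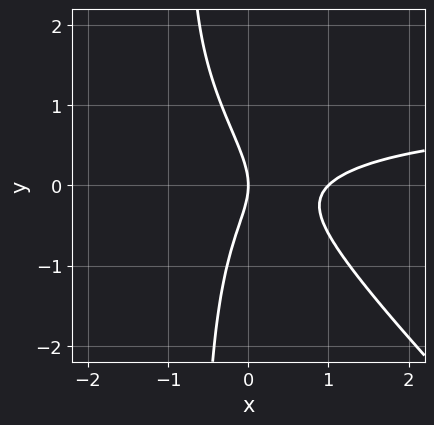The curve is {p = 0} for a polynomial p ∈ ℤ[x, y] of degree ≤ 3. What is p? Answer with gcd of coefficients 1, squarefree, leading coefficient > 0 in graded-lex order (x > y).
(a) The degree is 3 — the shape is more complex than any degree-2 curve.
(b) Against the integer gridlines: the x-axis gridline crossings are at x ∈ {0, 1}; it meets the y-axis at y = 0 (among the integer gridlines).
(c) Assembling these constraints gives the stated polynomial.

3*x^2*y + 3*x*y^2 - 3*x^2 + 2*y^2 + 3*x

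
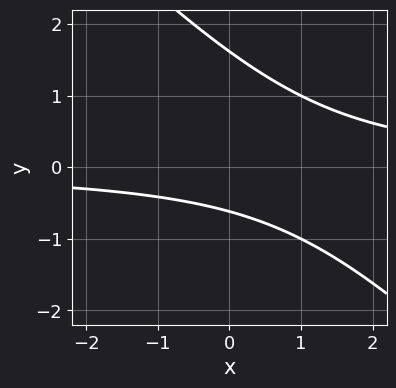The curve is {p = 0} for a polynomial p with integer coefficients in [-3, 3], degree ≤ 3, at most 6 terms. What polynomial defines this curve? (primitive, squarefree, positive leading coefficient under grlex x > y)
x*y + y^2 - y - 1

(a) Degree: a generic line meets the curve in up to 2 points, so deg p = 2.
(b) Against the integer gridlines: the curve avoids every integer x-axis point in the box.
(c) Assembling these constraints gives the stated polynomial.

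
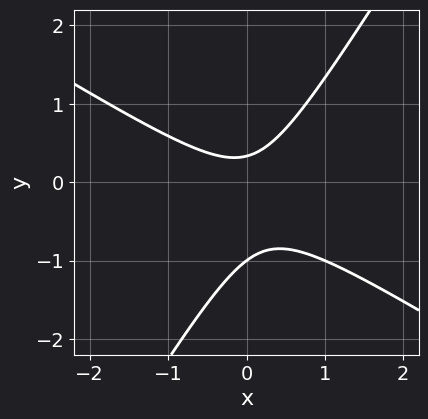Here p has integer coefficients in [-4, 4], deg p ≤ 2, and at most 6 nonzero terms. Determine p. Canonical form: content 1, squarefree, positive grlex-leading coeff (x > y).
1. deg p = 2.
2. Against the integer gridlines: no x-intercept at any integer in the box; it meets the y-axis at y = -1 (among the integer gridlines).
3. The integer polynomial consistent with all of this is the stated p.

3*x^2 + 3*x*y - 3*y^2 - 2*y + 1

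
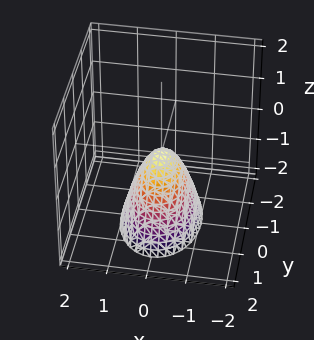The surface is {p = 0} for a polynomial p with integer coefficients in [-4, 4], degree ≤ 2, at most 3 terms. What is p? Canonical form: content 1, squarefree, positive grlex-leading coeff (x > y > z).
2*x^2 + y^2 + z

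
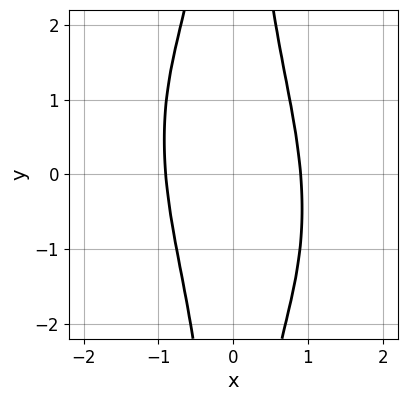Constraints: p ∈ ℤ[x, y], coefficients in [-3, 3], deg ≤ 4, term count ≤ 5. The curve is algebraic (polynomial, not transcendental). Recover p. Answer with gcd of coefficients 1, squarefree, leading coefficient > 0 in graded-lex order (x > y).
First, the degree is 4 — the shape is more complex than any degree-3 curve.
Then, from the visible intercepts: no y-intercept at any integer in the box.
Finally, matching integer coefficients to the picture gives p.

3*x^4 + x^3*y + x^2*y^2 - 2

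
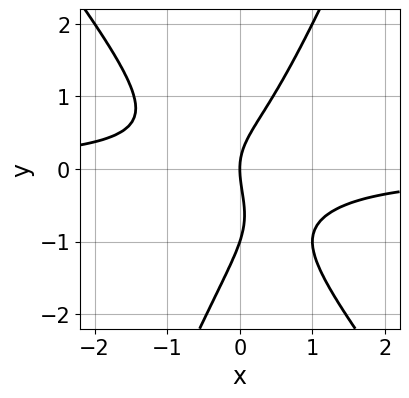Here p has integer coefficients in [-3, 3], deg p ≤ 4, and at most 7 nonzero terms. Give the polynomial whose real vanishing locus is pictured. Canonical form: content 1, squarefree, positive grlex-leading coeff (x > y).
3*x^2*y + x*y^2 - y^3 - y^2 + 2*x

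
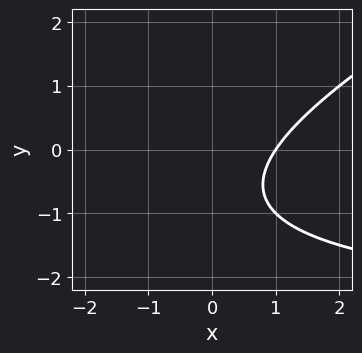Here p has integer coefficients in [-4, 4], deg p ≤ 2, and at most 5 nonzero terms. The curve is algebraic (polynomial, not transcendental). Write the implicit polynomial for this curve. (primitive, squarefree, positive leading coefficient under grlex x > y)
x*y - 2*y^2 + 3*x - 3*y - 3

deg p = 2. No degree-1 curve has this shape.
From the axis intercepts and sections: it misses every integer gridline on the y-axis; it meets the x-axis at x = 1 (among the integer gridlines).
Fitting integer coefficients to these (and the overall shape) gives p.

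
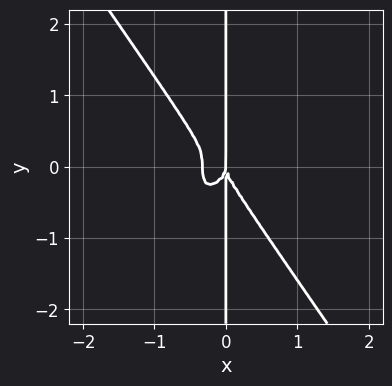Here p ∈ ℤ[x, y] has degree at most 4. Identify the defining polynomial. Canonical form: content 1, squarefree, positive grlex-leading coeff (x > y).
1. deg p = 4.
2. From the axis intercepts and sections: every point of the y-axis in the box is on the curve; it crosses the x-axis at the gridline x = 0.
3. Together with the visible shape, these determine p as stated.

3*x^4 + x*y^3 + x^3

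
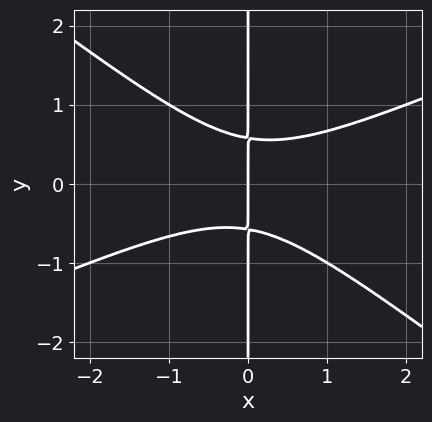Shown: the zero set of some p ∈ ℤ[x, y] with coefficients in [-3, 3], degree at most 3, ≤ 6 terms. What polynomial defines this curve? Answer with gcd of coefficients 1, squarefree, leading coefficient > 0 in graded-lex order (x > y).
First, the degree is 3 — the shape is more complex than any degree-2 curve.
Next, from the axis intercepts and sections: the visible y-axis segment lies entirely on the curve; it meets the x-axis at x = 0 (among the integer gridlines).
Finally, these observations pin down the coefficients.

x^3 - x^2*y - 3*x*y^2 + x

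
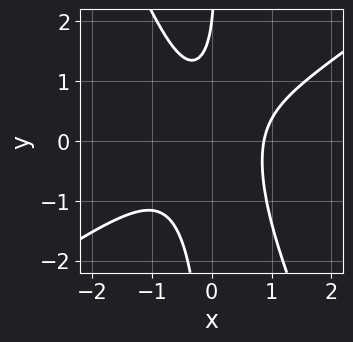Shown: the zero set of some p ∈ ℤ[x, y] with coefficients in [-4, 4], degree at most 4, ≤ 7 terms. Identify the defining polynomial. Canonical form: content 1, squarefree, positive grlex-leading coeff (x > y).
3*x^3 - 3*x^2*y - 2*x*y^2 + y - 2

1. The degree is 3 — a generic line meets the curve in up to 3 points.
2. Checking where it meets the axes: it crosses the y-axis at the gridline y = 2.
3. Fitting integer coefficients to these (and the overall shape) gives p.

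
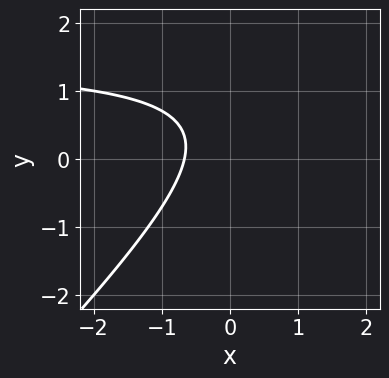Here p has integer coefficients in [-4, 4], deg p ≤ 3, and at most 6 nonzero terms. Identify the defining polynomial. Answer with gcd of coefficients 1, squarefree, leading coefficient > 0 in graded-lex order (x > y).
deg p = 2. The shape is more complex than any degree-1 curve.
From the visible intercepts: no y-intercept at any integer in the box.
Solving for integer coefficients yields p as stated.

2*x*y - 2*y^2 - 3*x + 2*y - 2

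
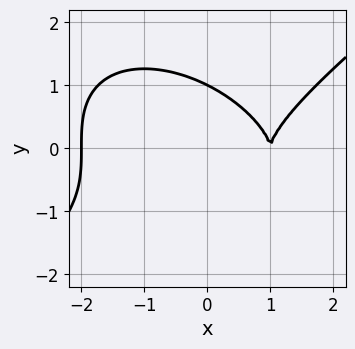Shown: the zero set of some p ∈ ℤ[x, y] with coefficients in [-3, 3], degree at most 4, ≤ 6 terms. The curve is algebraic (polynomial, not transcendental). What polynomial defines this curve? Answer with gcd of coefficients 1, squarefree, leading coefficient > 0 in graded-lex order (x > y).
1. deg p = 3. The shape is more complex than any degree-2 curve.
2. Against the integer gridlines: among the integer gridlines, it crosses the x-axis at x ∈ {-2, 1}; one y-axis crossing is at y = 1.
3. Together with the visible shape, these determine p as stated.

x^3 - 2*y^3 - 3*x + 2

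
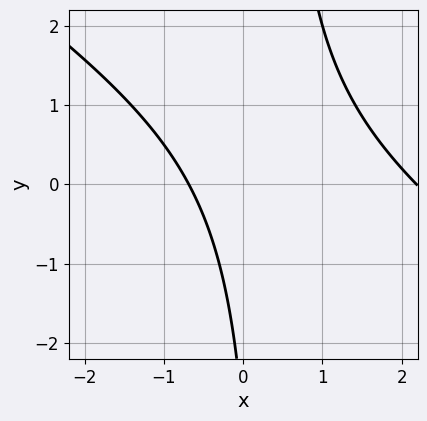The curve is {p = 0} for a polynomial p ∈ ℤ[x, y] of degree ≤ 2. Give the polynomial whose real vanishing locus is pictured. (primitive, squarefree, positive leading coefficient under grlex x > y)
1. The degree is 2 — a generic line meets the curve in up to 2 points.
2. From the axis intercepts and sections: it misses every integer gridline on the y-axis.
3. These observations pin down the coefficients.

2*x^2 + 3*x*y - 3*x - y - 3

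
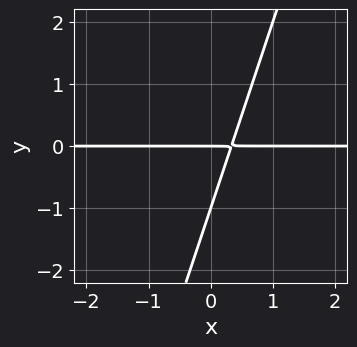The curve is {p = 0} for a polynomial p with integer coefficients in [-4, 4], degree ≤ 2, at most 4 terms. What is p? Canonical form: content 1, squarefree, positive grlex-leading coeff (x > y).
3*x*y - y^2 - y

1. Degree: the shape is more complex than any degree-1 curve, so deg p = 2.
2. Checking where it meets the axes: the visible x-axis segment lies entirely on the curve; the y-axis gridline crossings are at y ∈ {-1, 0}.
3. Assembling these constraints gives the stated polynomial.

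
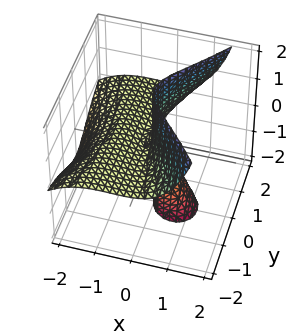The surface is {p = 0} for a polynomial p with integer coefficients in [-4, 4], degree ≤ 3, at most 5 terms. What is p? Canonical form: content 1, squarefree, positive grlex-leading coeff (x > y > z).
2*x^3 - 3*y^2*z + 3*x^2 + 3*x*z + y^2

(a) The picture has 2 separate pieces.
(b) deg p = 3.
(c) From the axis intercepts and sections: every point of the z-axis in the box is on the surface.
(d) Matching integer coefficients to the picture gives p.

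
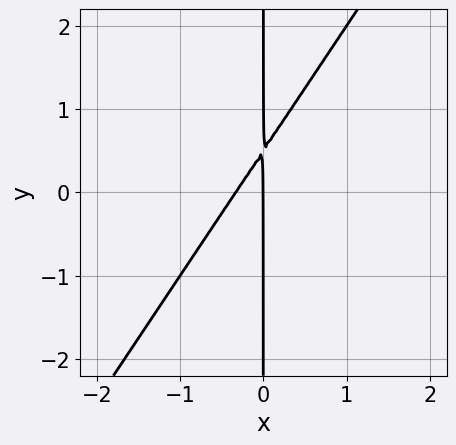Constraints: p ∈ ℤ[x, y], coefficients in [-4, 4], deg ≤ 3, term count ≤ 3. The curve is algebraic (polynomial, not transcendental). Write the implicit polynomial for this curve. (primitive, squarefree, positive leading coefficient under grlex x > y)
1. Degree: the shape is more complex than any degree-1 curve, so deg p = 2.
2. From the visible intercepts: every point of the y-axis in the box is on the curve; it crosses the x-axis at the gridline x = 0.
3. Solving for integer coefficients yields p as stated.

3*x^2 - 2*x*y + x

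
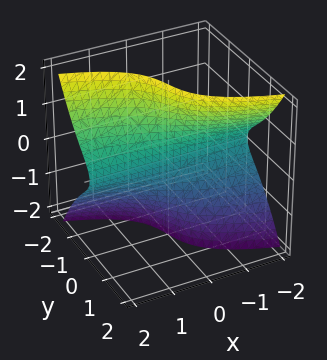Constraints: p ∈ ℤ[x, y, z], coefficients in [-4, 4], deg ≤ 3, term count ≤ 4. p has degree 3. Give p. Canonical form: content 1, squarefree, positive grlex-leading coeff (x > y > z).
2*x*z^2 + 3*y^3 + 3*y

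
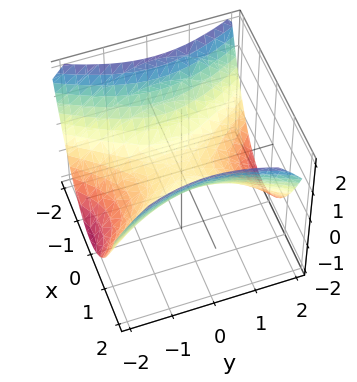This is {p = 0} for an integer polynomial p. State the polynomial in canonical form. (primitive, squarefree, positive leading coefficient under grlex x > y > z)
2*x^2 - y^2 - 3*z

1. deg p = 2. A hyperbolic paraboloid; a quadric.
2. Symmetries: the y ↦ −y reflection is a symmetry, so y appears only in even powers; mirror symmetry x ↦ −x ⇒ only even powers of x.
3. Observable constraints: it crosses the x-axis at the gridline x = 0; it crosses the z-axis at the gridline z = 0; it crosses the y-axis at the gridline y = 0.
4. Together with the visible shape, these determine p as stated.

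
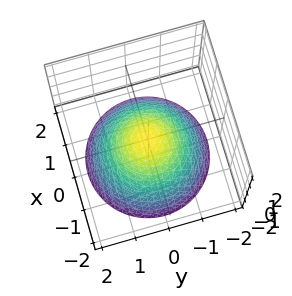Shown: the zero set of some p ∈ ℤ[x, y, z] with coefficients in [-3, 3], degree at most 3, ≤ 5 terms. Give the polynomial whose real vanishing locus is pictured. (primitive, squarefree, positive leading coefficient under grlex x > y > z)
First, deg p = 2. A paraboloid; a quadric.
Then, symmetry: every cross-section ⟂ z is a circle, so x, y appear only via x² + y².
Then, checking where it meets the axes: it crosses the x-axis at the gridline x = 0; a circular section at z = -2 has radius between 1 and 2; it meets the y-axis at y = 0 (among the integer gridlines).
Finally, together with the visible shape, these determine p as stated.

2*x^2 + 2*y^2 + 3*z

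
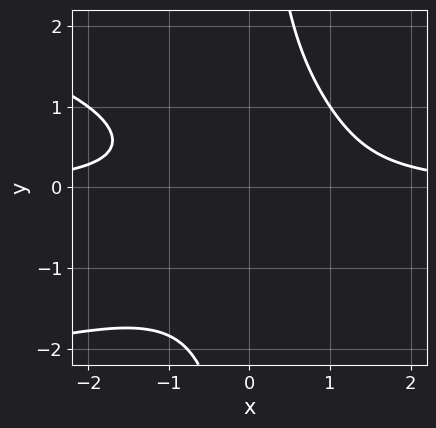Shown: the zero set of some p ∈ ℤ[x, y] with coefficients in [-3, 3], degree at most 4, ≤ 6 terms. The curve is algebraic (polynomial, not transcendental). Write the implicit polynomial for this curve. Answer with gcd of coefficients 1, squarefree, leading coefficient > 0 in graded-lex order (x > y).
deg p = 4. No degree-3 curve has this shape.
From the visible intercepts: the curve avoids every integer y-axis point in the box; the curve avoids every integer x-axis point in the box.
Together with the visible shape, these determine p as stated.

x*y^3 + x^2*y - y^2 - 1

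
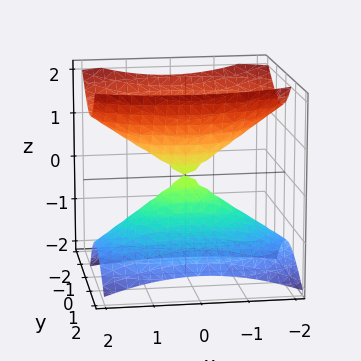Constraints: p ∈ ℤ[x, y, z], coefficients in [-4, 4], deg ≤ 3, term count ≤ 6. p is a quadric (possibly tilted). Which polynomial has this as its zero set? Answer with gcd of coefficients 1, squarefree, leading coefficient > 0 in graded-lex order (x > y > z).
x^2 + 3*y^2 + 2*y*z - 2*z^2

There are 2 components.
The degree is 2 — a generic line meets the surface in up to 2 points.
From the axis intercepts and sections: one x-axis crossing is at x = 0; it meets the y-axis at y = 0 (among the integer gridlines); it crosses the z-axis at the gridline z = 0.
Putting this together gives p.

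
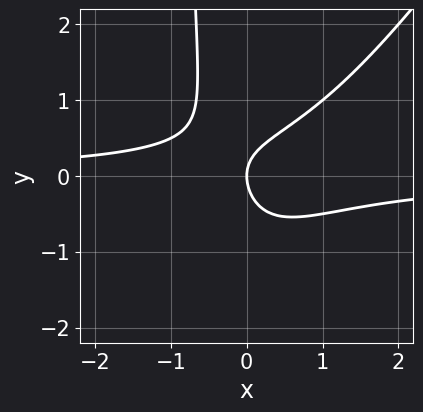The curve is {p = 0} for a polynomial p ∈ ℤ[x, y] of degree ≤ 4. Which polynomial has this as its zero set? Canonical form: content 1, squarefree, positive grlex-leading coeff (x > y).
3*x^2*y - 2*x*y^2 - x*y - 2*y^2 + 2*x

First, degree: the shape is more complex than any degree-2 curve, so deg p = 3.
Next, reading off the gridlines: it crosses the x-axis at the gridline x = 0; it meets the y-axis at y = 0 (among the integer gridlines).
Finally, together with the visible shape, these determine p as stated.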